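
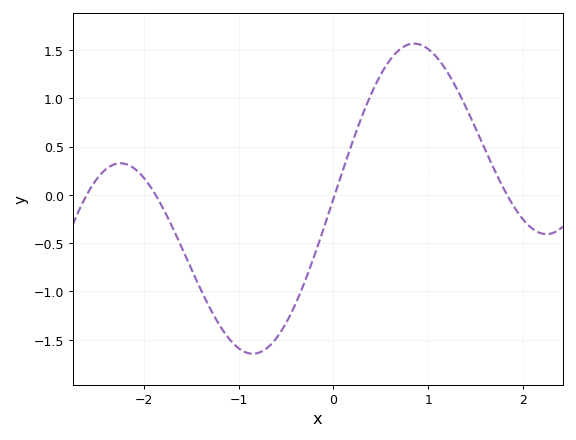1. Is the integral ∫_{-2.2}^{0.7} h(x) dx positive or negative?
negative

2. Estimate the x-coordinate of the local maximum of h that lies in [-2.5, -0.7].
-2.2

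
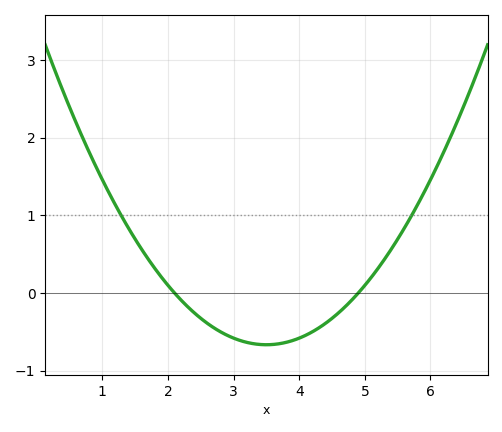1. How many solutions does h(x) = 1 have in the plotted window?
2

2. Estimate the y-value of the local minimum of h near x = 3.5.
-0.666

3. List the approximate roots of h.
2.1, 4.9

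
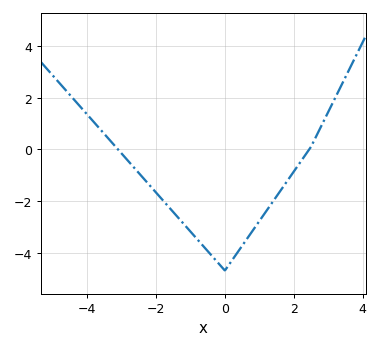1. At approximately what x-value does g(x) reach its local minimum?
-0.002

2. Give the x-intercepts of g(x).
-3.1, 2.45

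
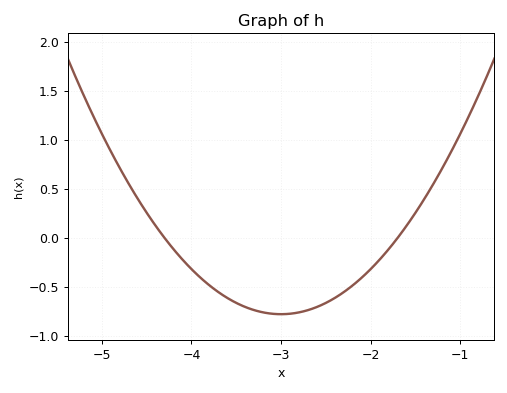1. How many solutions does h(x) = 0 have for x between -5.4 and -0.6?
2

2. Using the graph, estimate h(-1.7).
0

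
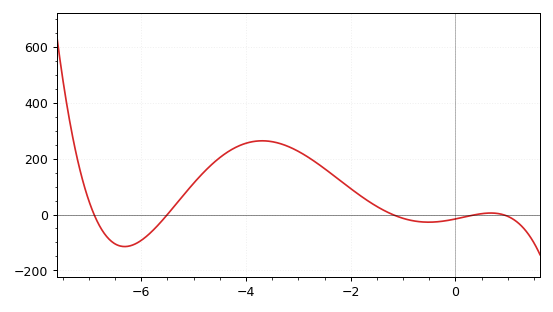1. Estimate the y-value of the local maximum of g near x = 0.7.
0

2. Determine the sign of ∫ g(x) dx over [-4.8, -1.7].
positive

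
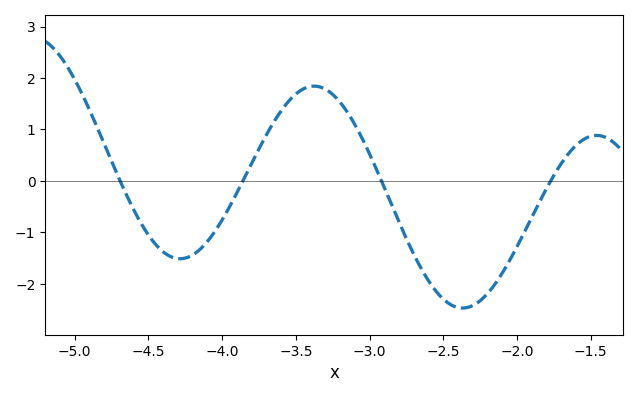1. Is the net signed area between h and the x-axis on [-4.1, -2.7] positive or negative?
positive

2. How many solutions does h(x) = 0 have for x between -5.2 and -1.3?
4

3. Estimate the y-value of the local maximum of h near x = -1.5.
0.9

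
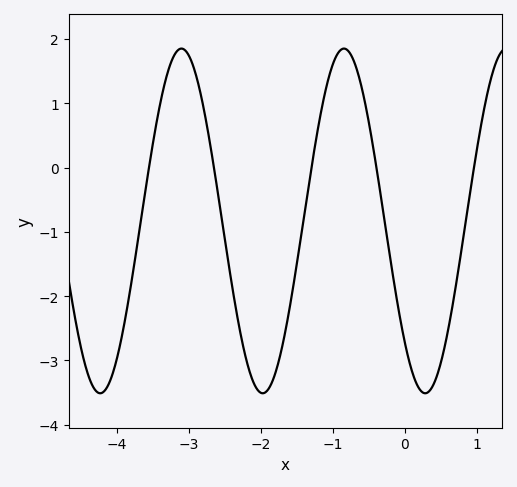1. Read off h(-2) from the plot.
-3.5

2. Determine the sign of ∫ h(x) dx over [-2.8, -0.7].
negative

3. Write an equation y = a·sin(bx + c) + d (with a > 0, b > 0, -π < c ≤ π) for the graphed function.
y = 2.68sin(2.8x - 2.4) - 0.83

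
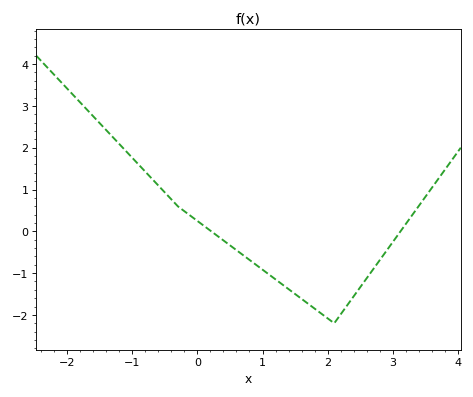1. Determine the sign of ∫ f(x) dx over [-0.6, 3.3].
negative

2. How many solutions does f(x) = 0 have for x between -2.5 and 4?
2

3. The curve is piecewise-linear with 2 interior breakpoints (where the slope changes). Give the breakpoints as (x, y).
(-0.3, 0.6); (2.1, -2.2)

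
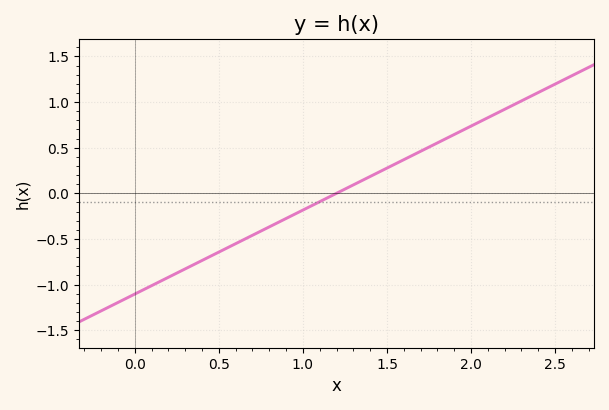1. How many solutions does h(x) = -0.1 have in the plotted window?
1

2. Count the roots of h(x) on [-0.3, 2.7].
1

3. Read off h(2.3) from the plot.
1.01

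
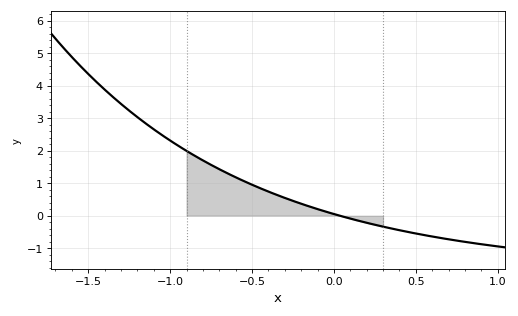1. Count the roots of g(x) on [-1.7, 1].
1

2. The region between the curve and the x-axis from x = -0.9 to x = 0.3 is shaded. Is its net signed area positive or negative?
positive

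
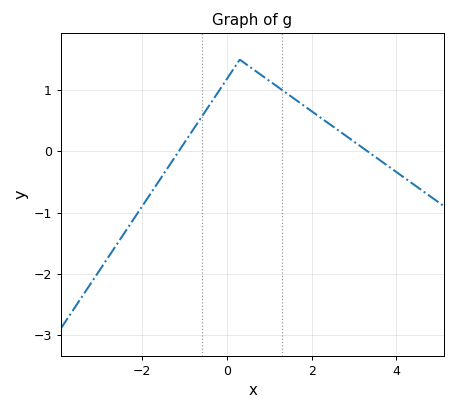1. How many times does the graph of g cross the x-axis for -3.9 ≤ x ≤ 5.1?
2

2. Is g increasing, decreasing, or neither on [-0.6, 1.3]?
neither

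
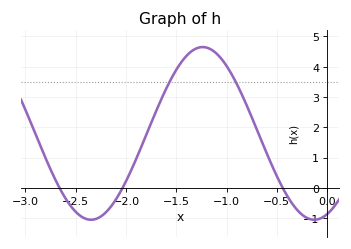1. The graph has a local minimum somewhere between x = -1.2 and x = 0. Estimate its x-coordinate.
-0.15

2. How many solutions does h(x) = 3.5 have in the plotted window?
2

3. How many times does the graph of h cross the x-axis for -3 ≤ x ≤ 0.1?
3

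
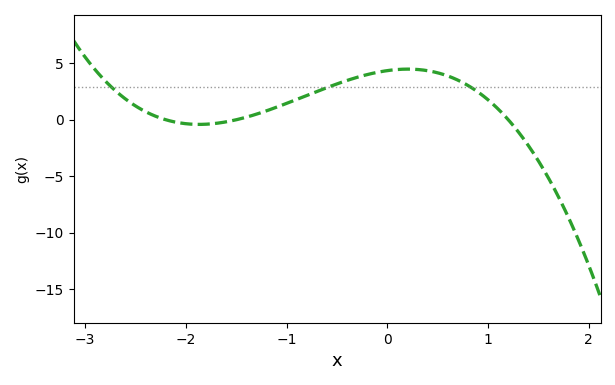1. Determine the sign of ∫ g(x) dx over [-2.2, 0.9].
positive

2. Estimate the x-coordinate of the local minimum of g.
-1.9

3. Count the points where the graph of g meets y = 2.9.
3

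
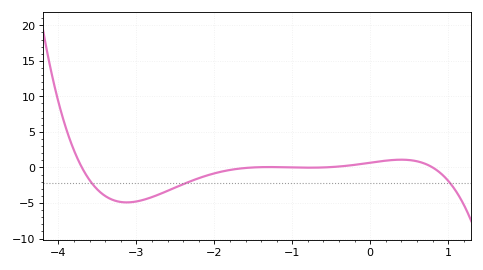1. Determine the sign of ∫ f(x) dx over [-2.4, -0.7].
negative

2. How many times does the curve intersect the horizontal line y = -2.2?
3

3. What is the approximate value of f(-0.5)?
0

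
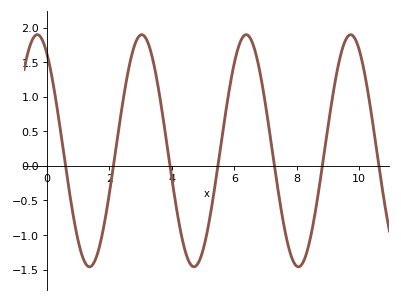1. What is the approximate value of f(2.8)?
1.73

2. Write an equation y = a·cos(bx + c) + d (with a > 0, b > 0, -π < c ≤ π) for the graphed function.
y = 1.68cos(1.88x + 0.572) + 0.22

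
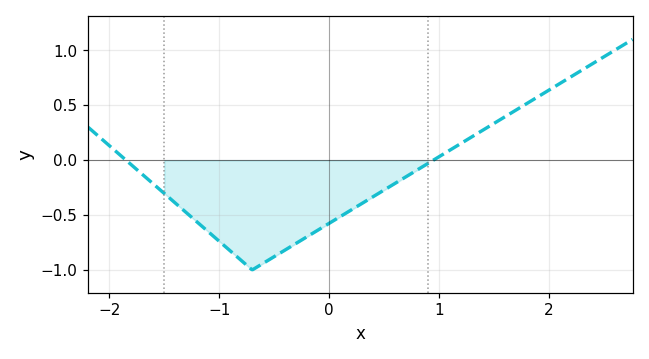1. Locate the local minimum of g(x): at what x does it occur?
-0.699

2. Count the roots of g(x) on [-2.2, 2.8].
2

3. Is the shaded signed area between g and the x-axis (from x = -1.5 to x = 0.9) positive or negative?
negative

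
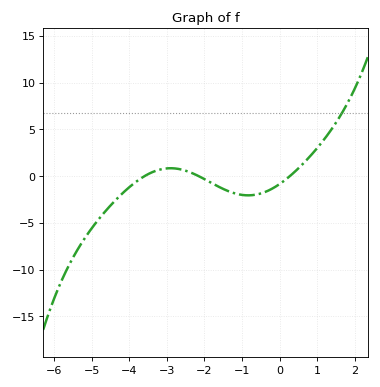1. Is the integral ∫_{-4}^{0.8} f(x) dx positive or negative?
negative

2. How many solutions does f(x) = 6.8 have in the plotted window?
1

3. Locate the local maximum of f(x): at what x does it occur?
-2.8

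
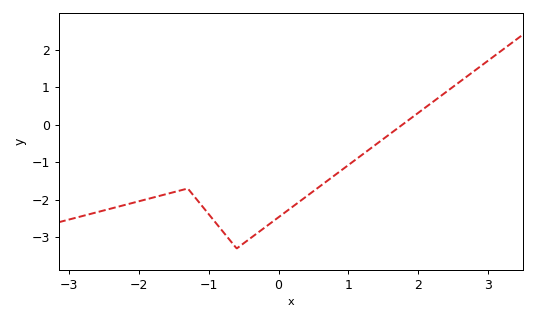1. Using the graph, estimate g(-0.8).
-2.84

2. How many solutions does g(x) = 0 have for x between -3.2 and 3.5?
1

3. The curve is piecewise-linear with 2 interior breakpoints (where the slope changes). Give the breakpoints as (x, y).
(-1.3, -1.7); (-0.6, -3.3)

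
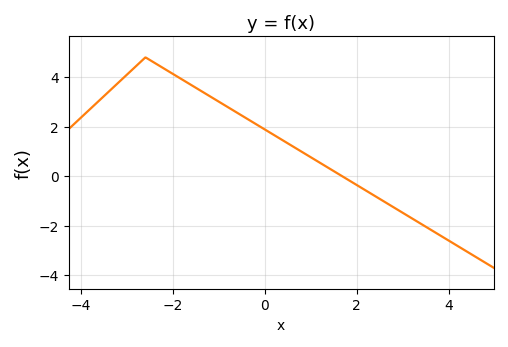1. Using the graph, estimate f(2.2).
-0.585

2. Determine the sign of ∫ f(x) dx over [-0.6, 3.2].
positive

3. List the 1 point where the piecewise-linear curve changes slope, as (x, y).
(-2.6, 4.8)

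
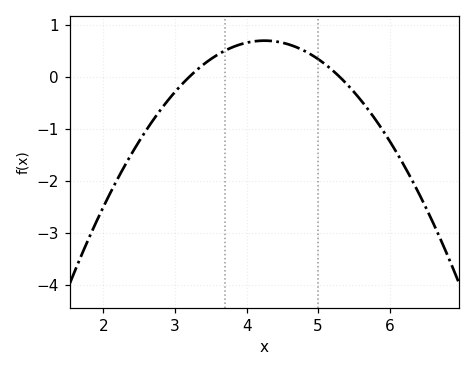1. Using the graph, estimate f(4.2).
0.7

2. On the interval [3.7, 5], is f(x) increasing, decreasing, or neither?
neither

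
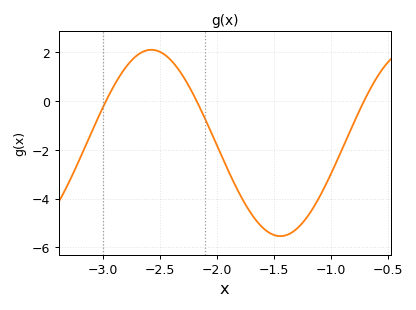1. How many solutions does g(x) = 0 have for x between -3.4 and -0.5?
3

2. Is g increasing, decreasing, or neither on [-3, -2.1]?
neither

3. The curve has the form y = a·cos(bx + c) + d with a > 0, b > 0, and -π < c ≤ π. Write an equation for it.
y = 3.82cos(2.78x + 0.87) - 1.72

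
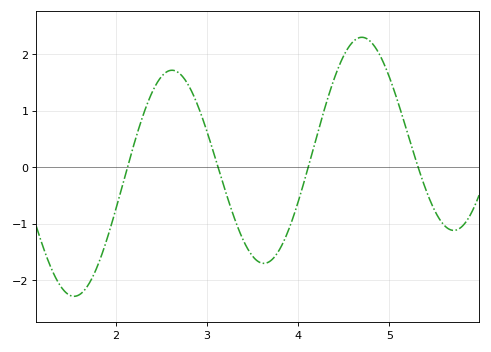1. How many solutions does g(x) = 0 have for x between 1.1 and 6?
4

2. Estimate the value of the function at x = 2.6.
1.7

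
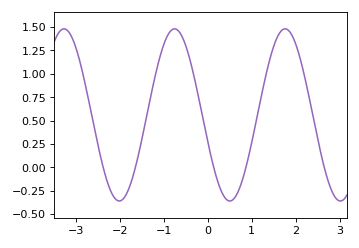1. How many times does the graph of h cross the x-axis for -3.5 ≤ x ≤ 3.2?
5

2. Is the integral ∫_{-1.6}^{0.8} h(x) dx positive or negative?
positive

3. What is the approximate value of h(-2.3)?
-0.15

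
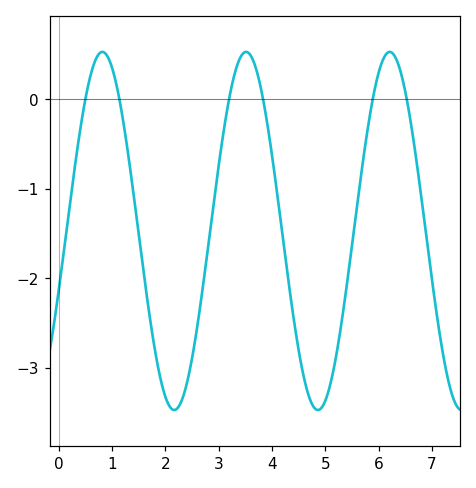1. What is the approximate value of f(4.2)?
-1.53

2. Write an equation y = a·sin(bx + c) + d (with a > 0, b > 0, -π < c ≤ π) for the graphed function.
y = 2sin(2.33x - 0.33) - 1.47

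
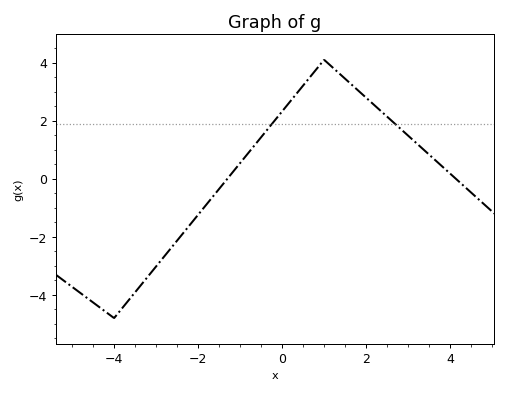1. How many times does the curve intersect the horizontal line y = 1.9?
2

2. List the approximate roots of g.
-1.4, 4.2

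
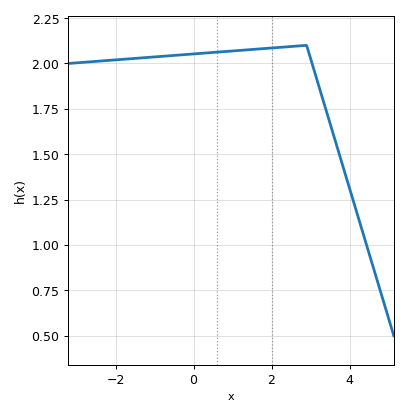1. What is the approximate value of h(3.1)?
1.96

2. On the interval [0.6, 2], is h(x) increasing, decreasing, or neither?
increasing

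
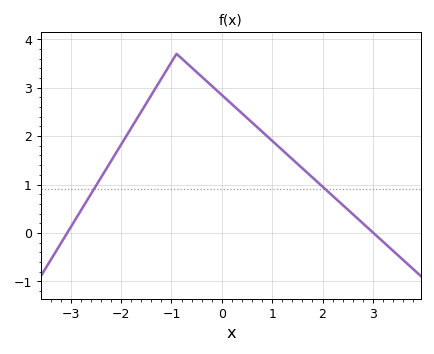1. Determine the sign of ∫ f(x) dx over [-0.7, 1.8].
positive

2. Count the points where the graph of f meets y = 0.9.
2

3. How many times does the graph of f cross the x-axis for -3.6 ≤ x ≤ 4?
2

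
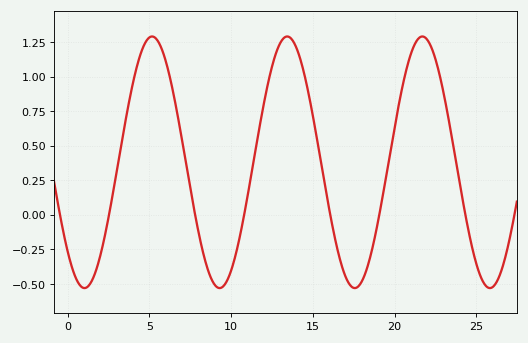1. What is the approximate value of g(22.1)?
1.25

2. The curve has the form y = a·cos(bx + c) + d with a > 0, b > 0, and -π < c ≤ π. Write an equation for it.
y = 0.91cos(0.76x + 2.36) + 0.38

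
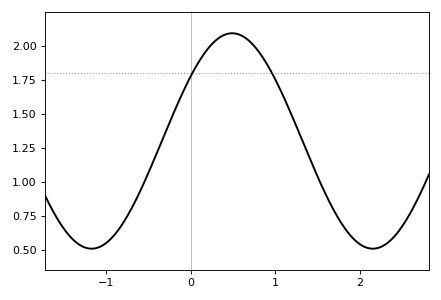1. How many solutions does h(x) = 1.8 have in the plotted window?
2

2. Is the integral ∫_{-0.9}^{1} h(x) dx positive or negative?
positive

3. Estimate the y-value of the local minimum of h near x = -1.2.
0.51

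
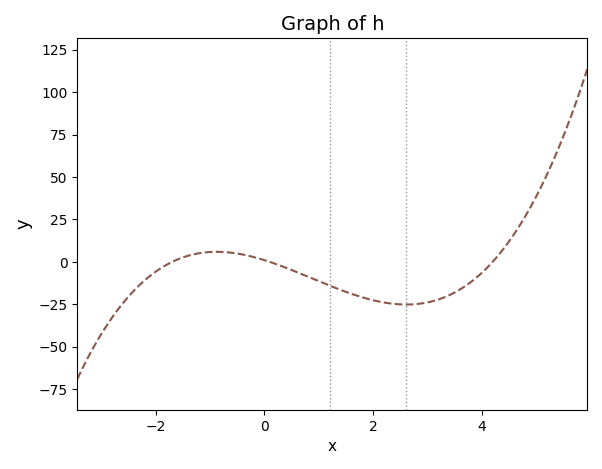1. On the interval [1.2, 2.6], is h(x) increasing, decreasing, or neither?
decreasing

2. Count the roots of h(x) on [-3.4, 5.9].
3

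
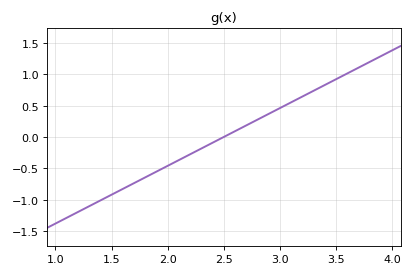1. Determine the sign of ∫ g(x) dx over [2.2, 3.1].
positive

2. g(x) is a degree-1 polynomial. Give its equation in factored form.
y = 0.92(x - 2.5)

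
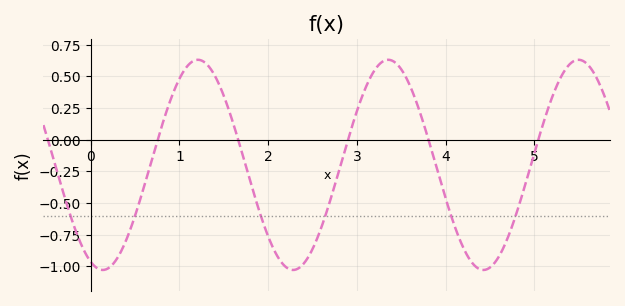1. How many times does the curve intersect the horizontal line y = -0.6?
6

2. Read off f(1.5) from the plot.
0.34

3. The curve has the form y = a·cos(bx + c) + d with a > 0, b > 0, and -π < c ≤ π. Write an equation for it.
y = 0.83cos(2.9x + 2.7) - 0.2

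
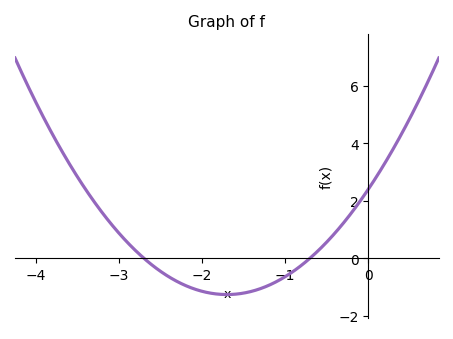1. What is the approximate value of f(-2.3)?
-0.813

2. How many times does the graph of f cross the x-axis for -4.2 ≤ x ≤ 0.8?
2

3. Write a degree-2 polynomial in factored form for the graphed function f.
y = 1.27(x + 2.7)(x + 0.7)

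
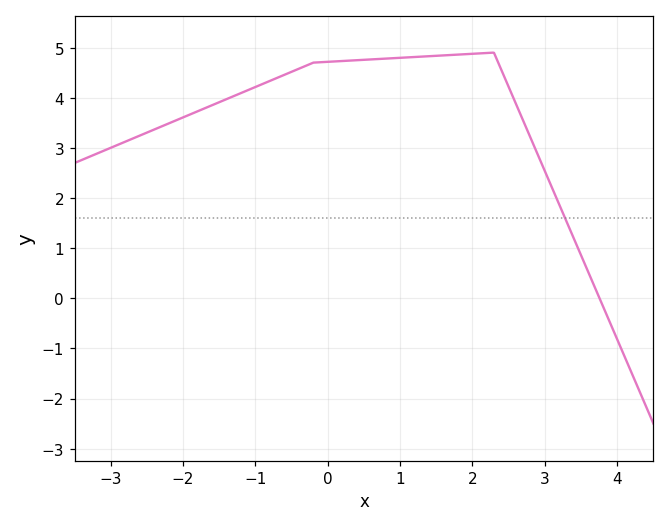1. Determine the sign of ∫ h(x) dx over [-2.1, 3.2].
positive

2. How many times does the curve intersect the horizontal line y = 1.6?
1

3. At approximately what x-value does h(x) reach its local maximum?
2.3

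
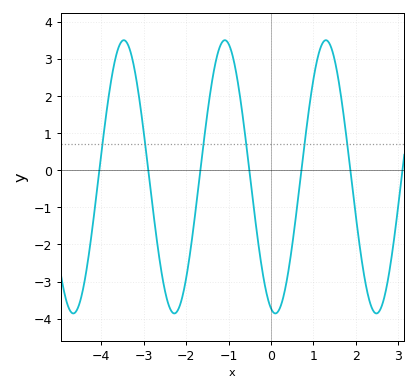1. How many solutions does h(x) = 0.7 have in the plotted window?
6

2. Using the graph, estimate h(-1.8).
-1.31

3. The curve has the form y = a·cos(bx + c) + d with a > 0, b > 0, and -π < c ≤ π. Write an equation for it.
y = 3.68cos(2.64x + 2.87) - 0.18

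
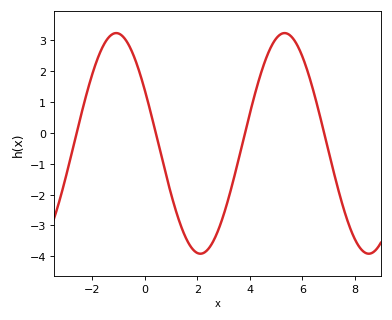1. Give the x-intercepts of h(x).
-2.6, 0.412, 3.81, 6.82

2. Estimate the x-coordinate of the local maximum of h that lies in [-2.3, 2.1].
-1.09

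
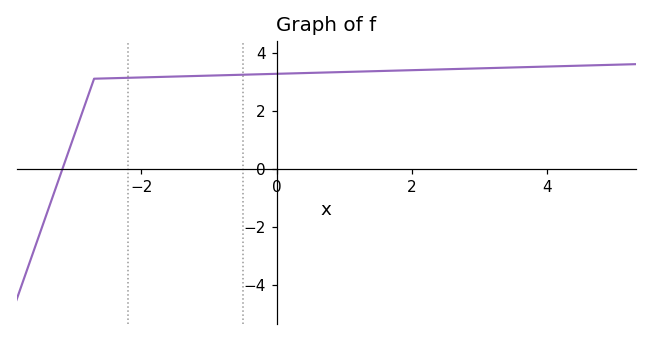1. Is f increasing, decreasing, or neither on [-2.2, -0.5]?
increasing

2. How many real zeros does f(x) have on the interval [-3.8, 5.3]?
1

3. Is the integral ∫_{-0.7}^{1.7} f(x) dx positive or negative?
positive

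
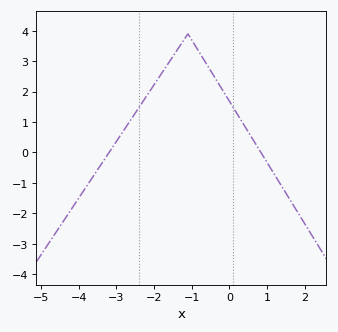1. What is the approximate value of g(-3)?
0.4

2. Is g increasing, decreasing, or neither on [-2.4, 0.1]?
neither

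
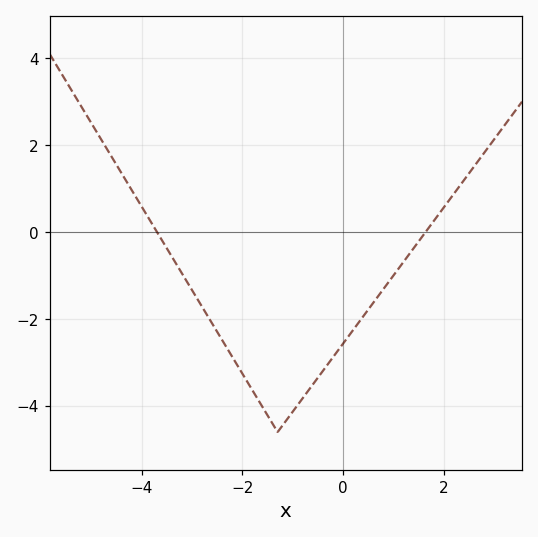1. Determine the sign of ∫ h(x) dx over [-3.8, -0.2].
negative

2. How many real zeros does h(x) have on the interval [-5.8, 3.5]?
2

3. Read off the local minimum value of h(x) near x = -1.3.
-4.6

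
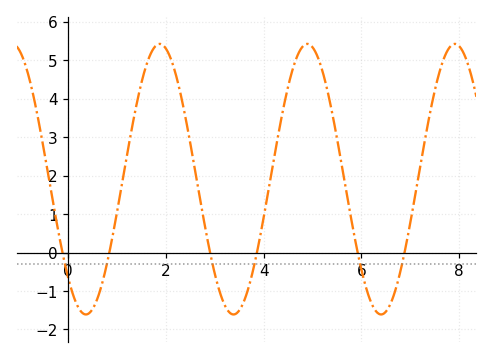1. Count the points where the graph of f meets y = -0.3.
6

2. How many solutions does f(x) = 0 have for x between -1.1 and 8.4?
6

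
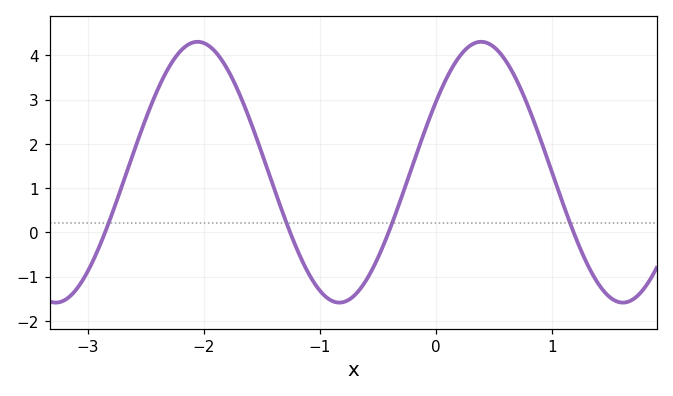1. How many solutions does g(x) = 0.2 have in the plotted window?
4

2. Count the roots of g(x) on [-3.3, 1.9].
4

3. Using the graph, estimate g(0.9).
2.1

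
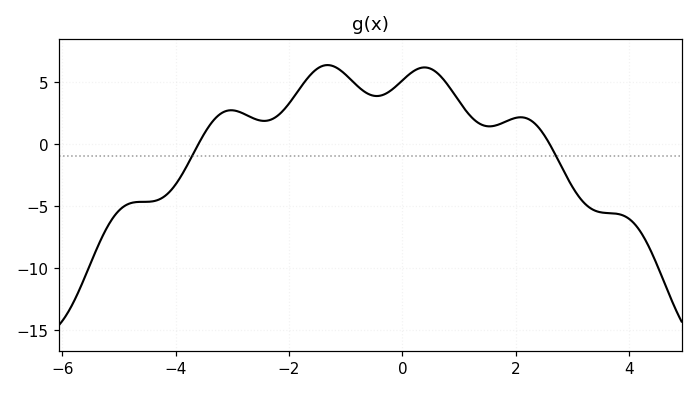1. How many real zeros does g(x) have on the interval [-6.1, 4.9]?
2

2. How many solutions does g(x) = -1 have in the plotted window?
2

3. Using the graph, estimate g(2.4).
1.5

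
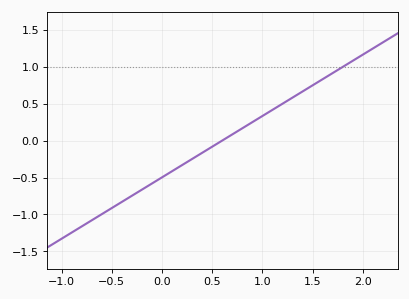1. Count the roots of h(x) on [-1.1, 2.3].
1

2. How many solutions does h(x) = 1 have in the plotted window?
1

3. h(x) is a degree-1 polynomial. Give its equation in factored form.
y = 0.83(x - 0.6)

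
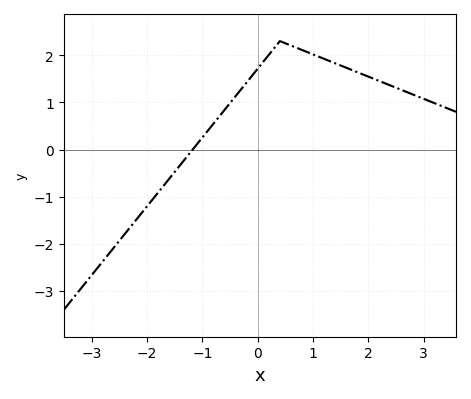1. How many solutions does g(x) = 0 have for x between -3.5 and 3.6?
1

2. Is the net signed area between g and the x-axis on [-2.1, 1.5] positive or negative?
positive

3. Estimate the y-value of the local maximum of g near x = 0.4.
2.3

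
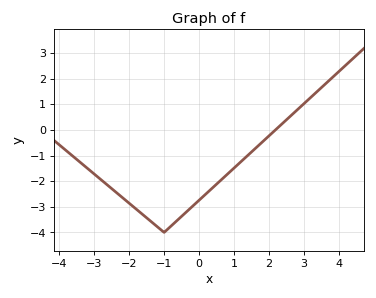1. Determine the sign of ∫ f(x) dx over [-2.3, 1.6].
negative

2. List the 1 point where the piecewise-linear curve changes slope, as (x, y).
(-1, -4)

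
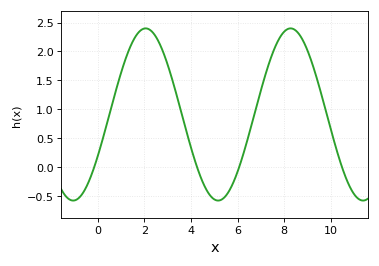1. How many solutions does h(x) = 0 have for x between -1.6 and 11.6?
4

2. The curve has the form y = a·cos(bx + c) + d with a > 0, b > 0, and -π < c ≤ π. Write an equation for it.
y = 1.49cos(1x - 2.1) + 0.91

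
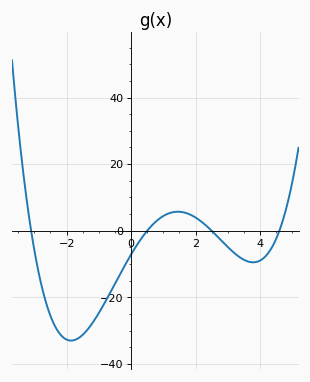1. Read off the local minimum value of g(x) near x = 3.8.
-9.47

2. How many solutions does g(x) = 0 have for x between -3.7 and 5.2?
4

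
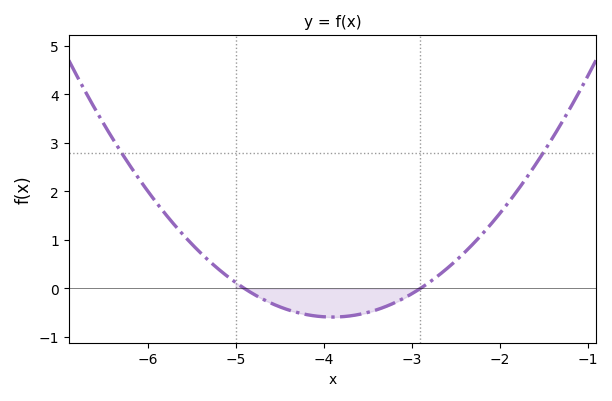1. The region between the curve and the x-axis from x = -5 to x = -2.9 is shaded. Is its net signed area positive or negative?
negative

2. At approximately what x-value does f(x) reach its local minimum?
-3.9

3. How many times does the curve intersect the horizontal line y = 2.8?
2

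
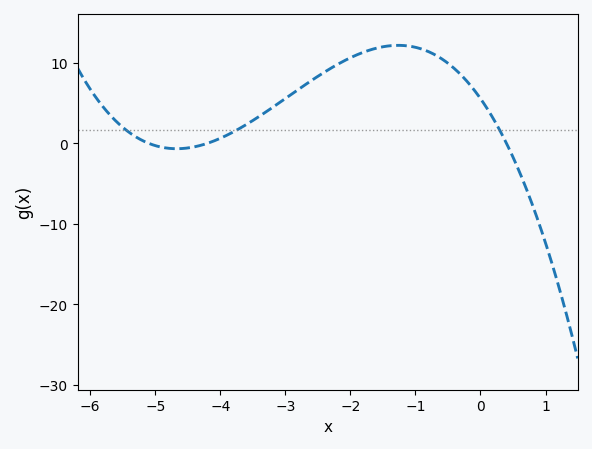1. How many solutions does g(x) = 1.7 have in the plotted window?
3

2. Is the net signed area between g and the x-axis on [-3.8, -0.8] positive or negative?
positive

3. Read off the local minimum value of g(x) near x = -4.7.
-1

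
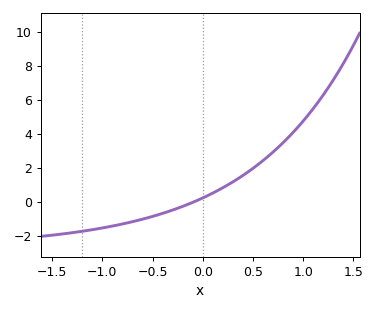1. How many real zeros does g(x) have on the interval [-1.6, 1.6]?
1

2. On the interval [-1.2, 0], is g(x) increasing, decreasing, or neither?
increasing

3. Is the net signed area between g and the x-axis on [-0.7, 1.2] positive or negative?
positive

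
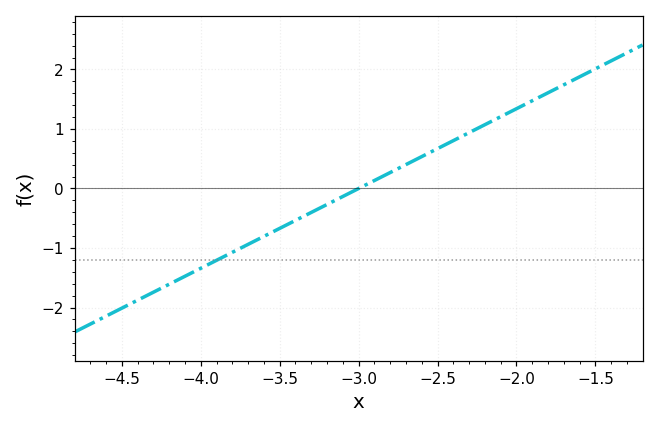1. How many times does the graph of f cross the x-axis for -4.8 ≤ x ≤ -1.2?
1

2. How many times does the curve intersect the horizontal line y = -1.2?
1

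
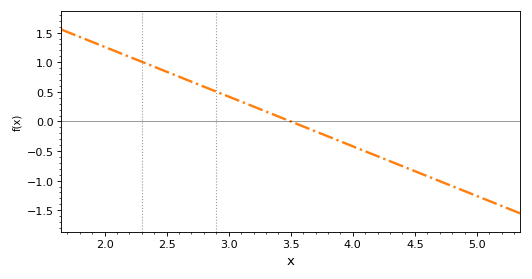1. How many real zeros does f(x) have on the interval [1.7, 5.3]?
1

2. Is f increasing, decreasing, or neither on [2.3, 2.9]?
decreasing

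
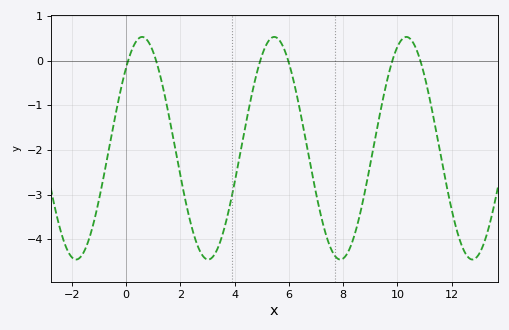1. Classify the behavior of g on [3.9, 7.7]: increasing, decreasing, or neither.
neither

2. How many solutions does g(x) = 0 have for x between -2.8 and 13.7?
6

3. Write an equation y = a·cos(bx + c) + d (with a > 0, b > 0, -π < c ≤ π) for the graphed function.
y = 2.49cos(1.29x - 0.762) - 1.96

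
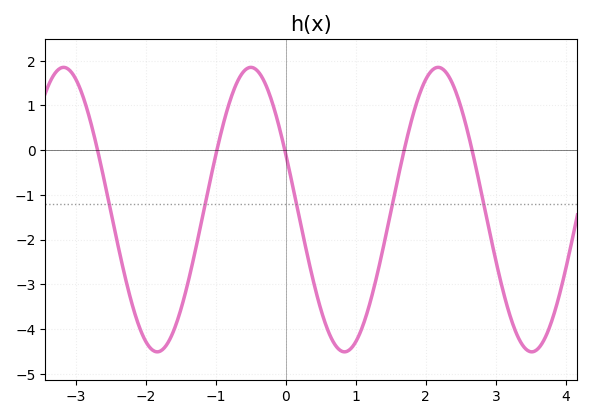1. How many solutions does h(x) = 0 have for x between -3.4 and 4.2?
5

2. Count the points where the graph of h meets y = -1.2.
5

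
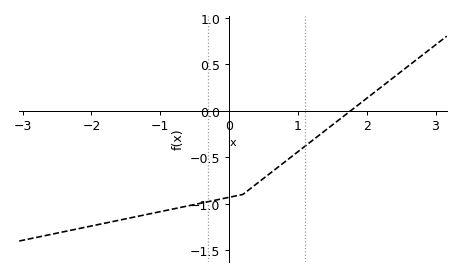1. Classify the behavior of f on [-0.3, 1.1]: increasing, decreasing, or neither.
increasing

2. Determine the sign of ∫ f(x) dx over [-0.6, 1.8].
negative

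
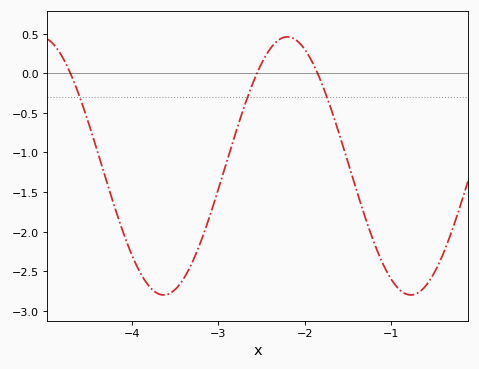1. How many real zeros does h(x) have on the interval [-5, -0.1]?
3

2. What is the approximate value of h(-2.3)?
0.422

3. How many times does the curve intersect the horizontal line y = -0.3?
3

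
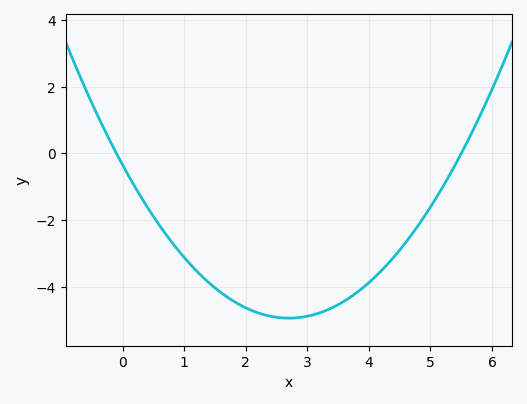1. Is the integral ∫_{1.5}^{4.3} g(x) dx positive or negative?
negative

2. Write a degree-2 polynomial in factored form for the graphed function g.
y = 0.63(x + 0.1)(x - 5.5)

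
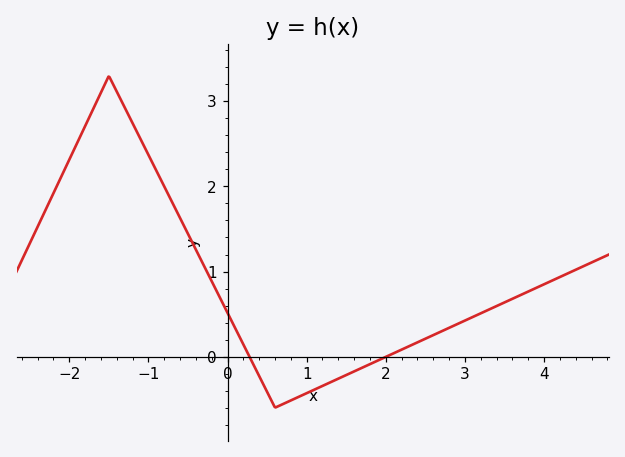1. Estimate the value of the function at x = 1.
-0.4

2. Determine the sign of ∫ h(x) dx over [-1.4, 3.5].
positive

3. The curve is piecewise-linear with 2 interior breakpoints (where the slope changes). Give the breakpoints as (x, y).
(-1.5, 3.3); (0.6, -0.6)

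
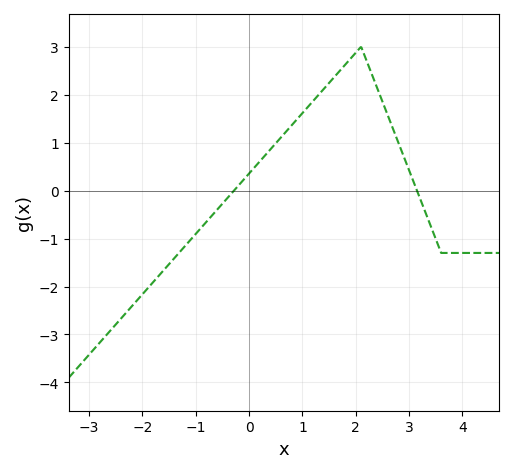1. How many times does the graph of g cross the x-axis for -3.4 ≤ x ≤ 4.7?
2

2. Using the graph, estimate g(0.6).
1.1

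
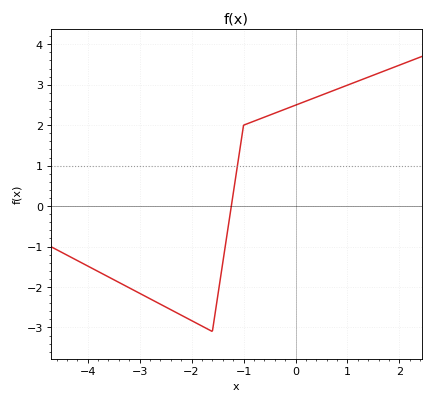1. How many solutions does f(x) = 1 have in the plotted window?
1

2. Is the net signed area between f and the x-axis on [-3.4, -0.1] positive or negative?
negative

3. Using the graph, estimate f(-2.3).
-2.63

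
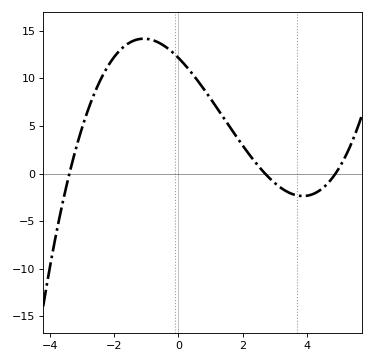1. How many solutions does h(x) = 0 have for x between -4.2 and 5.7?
3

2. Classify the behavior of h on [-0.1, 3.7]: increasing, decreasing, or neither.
decreasing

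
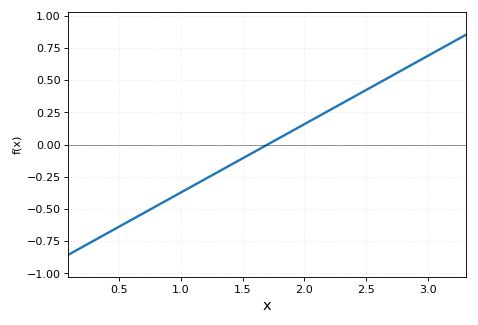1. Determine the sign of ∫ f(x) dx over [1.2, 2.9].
positive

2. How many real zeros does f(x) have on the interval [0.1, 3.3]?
1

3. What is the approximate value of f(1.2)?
-0.26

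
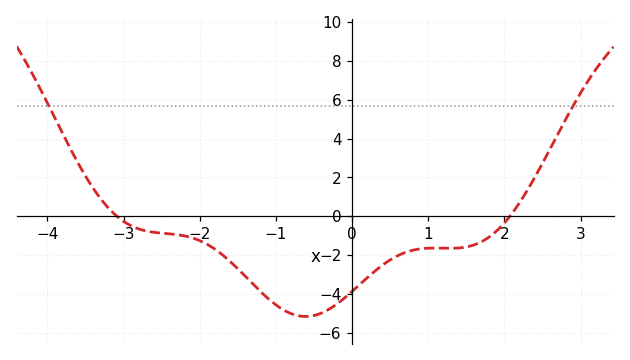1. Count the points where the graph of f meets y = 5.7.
2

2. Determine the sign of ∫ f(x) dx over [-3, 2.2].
negative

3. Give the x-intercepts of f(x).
-3, 2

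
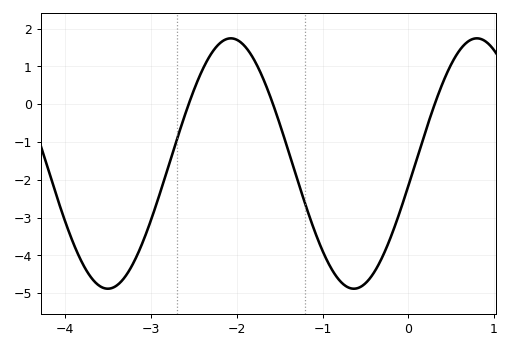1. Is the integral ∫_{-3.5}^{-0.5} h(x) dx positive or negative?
negative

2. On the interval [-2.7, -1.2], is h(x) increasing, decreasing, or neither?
neither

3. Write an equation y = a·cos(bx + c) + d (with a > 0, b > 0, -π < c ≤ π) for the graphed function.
y = 3.31cos(2.2x - 1.8) - 1.57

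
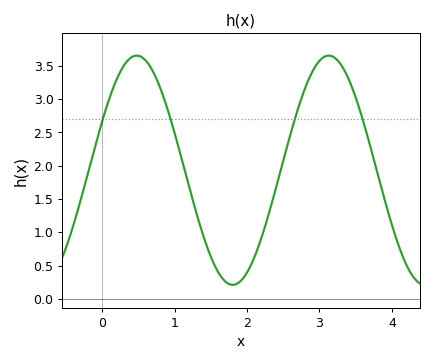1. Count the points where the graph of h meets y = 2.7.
4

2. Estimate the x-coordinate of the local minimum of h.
1.8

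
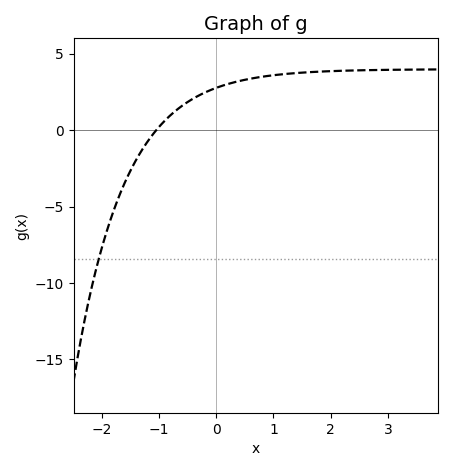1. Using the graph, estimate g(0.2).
3.02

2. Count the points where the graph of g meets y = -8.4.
1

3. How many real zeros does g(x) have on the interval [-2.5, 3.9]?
1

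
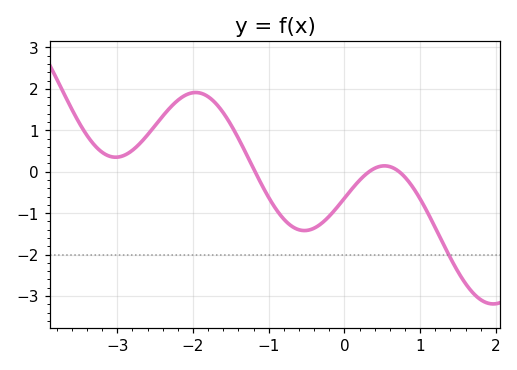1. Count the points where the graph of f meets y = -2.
1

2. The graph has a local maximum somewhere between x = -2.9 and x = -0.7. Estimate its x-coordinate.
-1.96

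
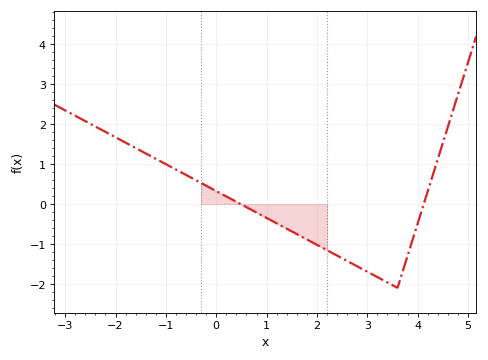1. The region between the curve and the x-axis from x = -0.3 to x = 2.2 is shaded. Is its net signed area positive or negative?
negative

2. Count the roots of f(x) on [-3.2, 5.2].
2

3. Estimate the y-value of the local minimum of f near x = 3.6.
-2.1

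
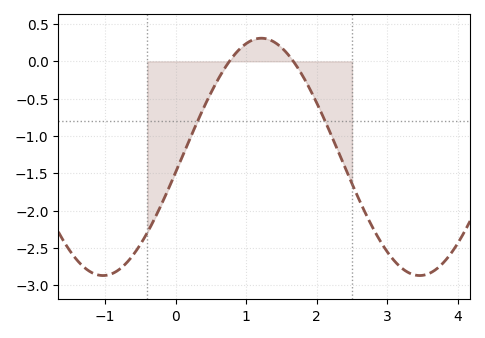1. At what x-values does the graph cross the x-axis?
0.762, 1.67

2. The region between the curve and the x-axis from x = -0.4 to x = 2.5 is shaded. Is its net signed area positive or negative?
negative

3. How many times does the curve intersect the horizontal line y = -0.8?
2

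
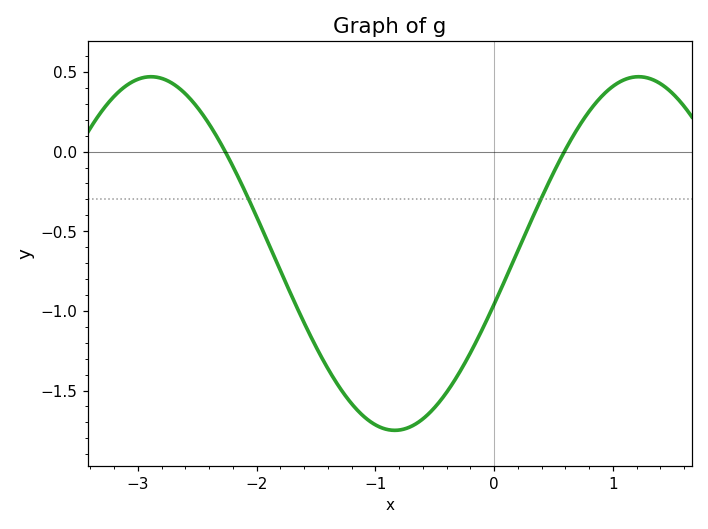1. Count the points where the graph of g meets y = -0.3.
2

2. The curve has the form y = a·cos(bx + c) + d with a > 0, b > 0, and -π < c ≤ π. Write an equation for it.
y = 1.11cos(1.53x - 1.86) - 0.64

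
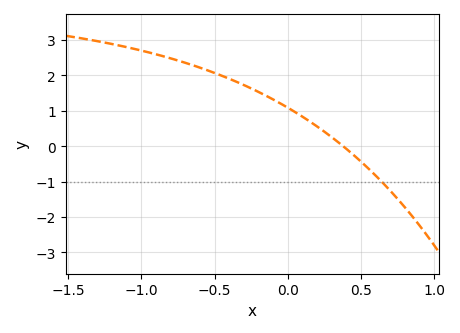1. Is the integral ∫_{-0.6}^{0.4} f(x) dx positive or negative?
positive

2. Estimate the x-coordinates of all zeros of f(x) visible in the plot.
0.378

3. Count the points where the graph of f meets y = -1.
1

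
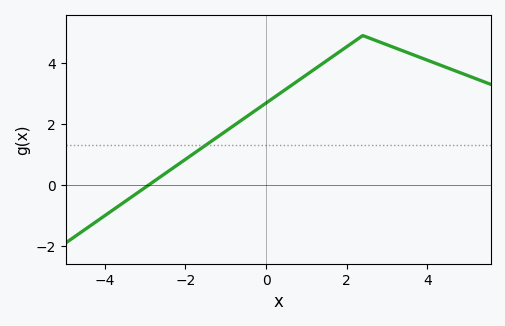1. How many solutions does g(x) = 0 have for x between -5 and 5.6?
1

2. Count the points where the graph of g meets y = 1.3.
1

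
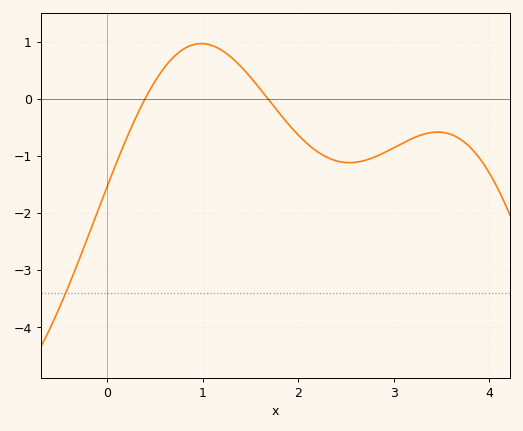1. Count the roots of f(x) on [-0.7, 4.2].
2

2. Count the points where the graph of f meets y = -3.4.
1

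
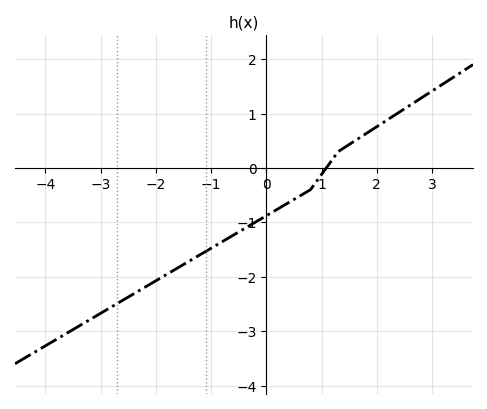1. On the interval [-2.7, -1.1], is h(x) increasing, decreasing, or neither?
increasing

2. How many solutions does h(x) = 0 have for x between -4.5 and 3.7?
1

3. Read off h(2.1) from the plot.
0.824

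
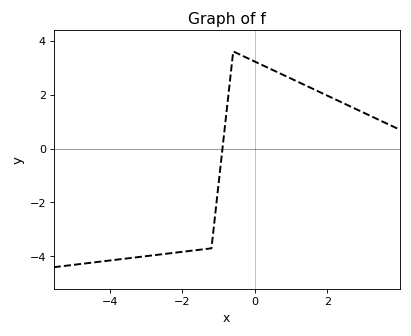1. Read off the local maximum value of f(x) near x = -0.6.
3.6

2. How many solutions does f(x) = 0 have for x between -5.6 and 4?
1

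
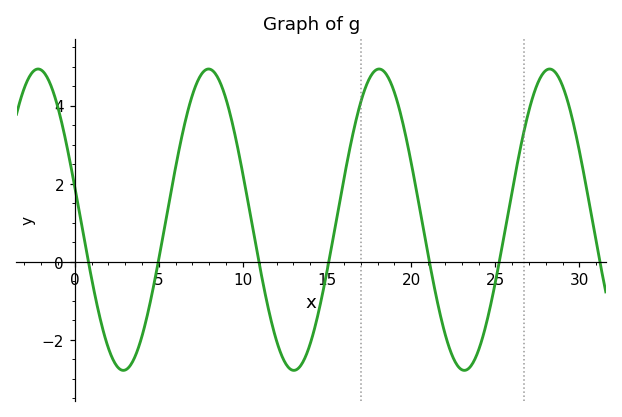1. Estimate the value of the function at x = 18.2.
5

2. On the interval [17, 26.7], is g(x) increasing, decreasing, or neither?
neither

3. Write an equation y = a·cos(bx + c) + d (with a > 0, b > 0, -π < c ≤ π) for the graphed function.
y = 3.86cos(0.62x + 1.3) + 1.08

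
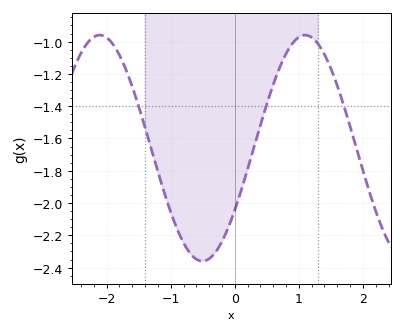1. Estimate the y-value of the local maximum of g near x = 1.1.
-0.96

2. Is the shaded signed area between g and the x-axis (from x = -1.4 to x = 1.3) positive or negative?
negative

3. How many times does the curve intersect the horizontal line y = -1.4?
3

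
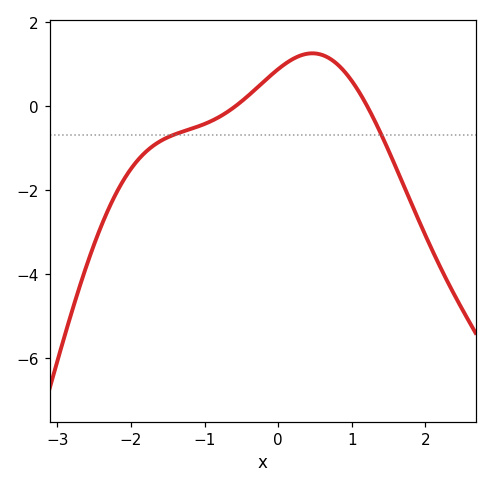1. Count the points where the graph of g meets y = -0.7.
2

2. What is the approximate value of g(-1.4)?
-0.68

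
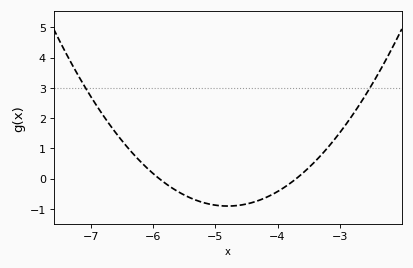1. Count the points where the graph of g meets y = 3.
2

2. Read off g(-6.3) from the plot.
0.78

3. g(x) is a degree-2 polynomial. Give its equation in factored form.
y = 0.75(x + 5.9)(x + 3.7)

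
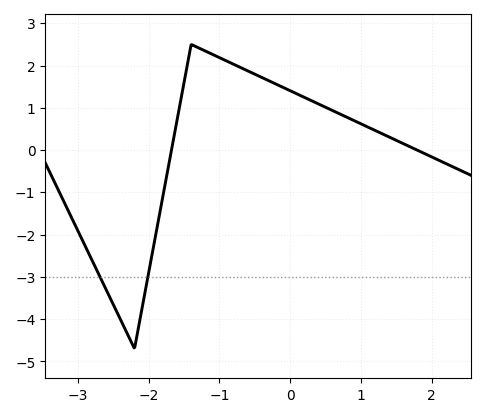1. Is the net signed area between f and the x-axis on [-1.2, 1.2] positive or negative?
positive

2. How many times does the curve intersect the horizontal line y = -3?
2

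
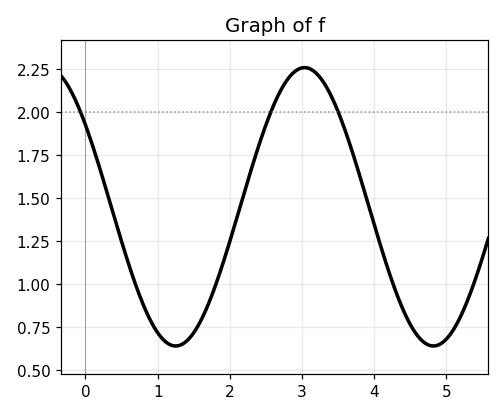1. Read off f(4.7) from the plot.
0.658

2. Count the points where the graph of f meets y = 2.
3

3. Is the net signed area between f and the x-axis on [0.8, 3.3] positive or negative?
positive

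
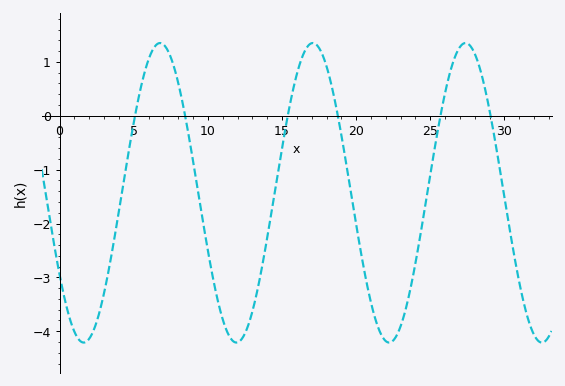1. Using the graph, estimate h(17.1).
1.3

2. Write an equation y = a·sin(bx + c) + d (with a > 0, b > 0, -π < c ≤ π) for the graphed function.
y = 2.78sin(0.61x - 2.6) - 1.43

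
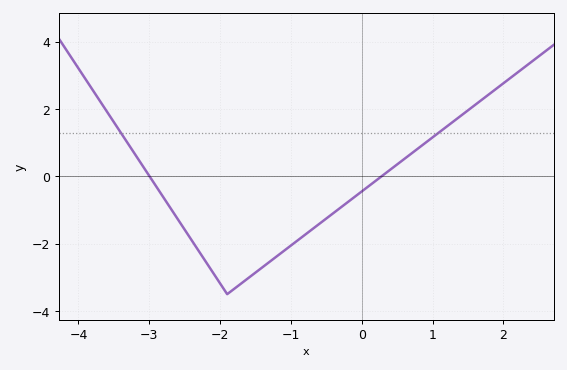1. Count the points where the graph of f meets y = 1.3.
2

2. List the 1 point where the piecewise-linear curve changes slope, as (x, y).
(-1.9, -3.5)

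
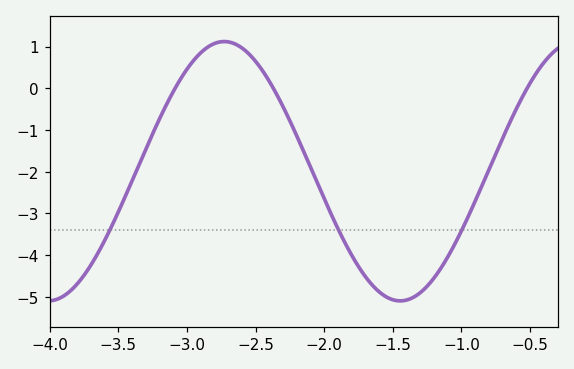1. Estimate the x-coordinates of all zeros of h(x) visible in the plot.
-3.1, -2.35, -0.5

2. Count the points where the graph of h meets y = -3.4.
3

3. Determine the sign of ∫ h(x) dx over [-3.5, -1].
negative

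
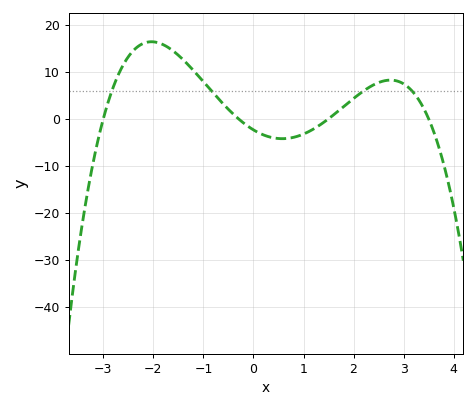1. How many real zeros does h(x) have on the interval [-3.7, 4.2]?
4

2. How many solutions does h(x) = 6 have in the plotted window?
4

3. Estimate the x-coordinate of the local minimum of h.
0.573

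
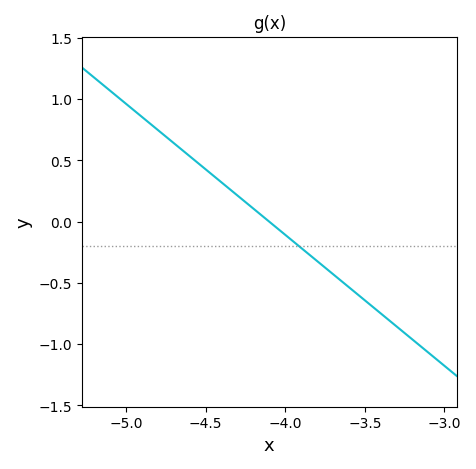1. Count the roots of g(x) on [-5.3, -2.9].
1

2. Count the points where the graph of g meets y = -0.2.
1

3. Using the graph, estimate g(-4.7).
0.65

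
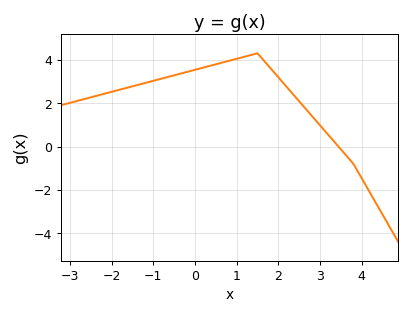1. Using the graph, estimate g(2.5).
2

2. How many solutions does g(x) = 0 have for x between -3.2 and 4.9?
1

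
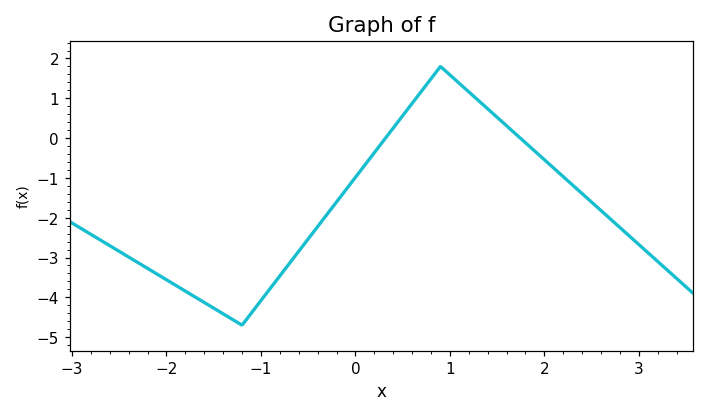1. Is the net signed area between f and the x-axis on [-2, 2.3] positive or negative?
negative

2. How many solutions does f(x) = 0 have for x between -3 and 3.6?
2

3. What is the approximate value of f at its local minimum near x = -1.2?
-4.7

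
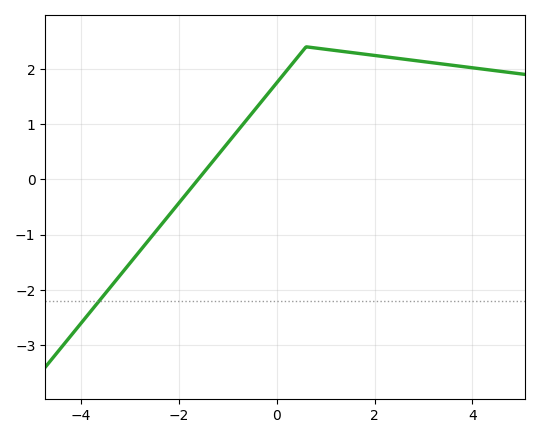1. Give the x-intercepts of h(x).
-1.6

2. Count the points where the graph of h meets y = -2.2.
1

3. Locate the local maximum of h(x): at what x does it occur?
0.6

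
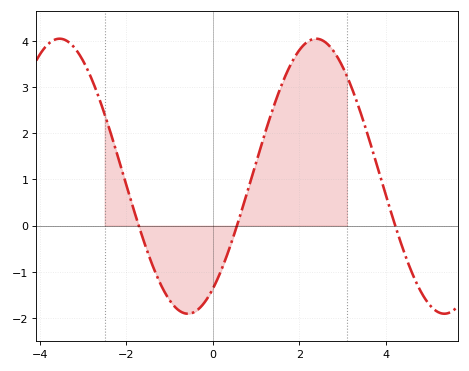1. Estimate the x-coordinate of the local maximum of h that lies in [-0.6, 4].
2.38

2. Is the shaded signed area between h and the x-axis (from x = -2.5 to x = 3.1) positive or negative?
positive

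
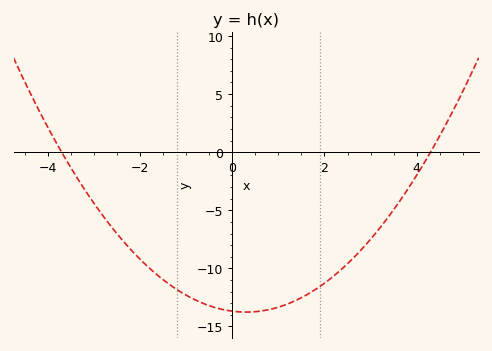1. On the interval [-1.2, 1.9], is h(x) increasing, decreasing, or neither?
neither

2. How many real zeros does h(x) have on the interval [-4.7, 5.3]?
2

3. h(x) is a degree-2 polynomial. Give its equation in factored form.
y = 0.86(x + 3.7)(x - 4.3)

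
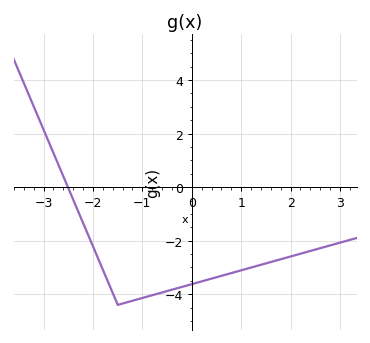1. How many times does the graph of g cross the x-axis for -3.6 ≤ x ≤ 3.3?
1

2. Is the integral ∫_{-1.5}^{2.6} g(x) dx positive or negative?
negative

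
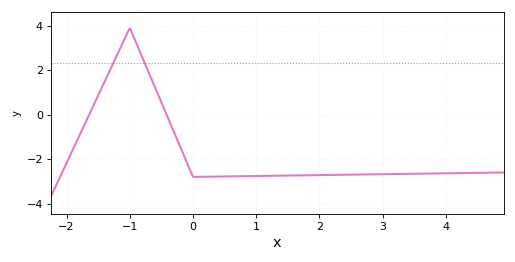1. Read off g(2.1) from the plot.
-2.71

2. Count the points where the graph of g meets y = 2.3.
2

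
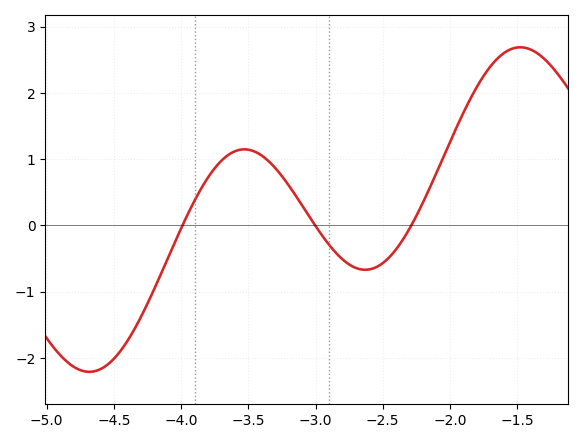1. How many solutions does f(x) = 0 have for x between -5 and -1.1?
3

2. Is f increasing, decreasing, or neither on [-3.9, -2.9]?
neither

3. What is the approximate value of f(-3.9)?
0.376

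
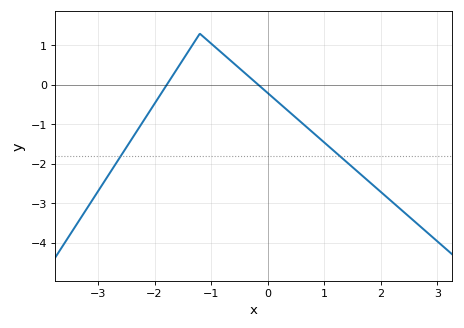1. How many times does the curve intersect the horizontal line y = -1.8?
2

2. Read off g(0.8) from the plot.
-1.21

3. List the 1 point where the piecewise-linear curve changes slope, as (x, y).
(-1.2, 1.3)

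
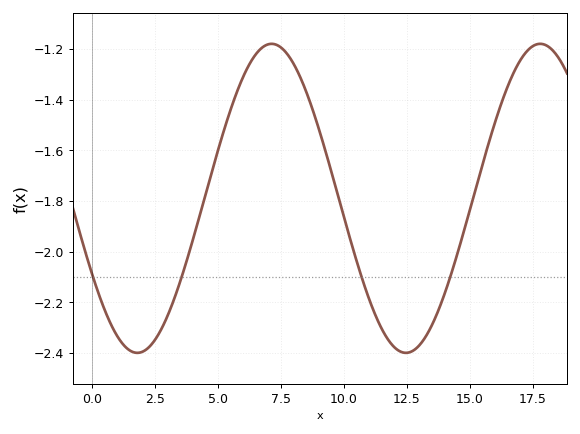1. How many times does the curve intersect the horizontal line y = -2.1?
4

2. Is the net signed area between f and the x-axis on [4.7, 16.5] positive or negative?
negative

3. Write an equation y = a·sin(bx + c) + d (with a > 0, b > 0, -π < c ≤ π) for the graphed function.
y = 0.61sin(0.59x - 2.6) - 1.79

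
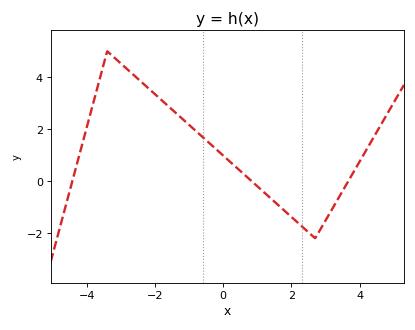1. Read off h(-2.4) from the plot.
3.82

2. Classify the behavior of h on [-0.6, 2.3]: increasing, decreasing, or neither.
decreasing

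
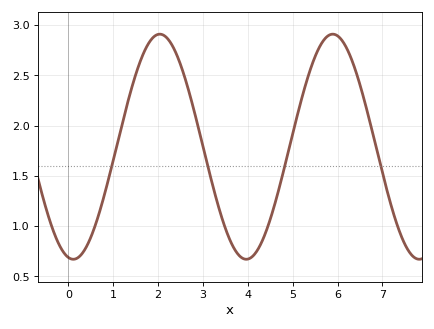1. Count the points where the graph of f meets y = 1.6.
4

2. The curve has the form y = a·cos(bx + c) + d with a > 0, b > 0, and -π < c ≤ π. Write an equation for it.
y = 1.12cos(1.63x + 2.96) + 1.79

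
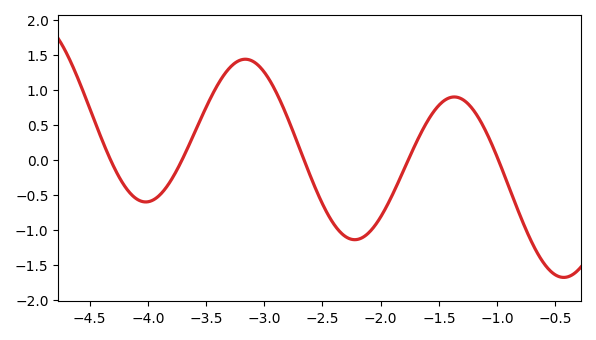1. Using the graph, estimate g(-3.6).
0.381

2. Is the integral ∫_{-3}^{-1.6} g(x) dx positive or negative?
negative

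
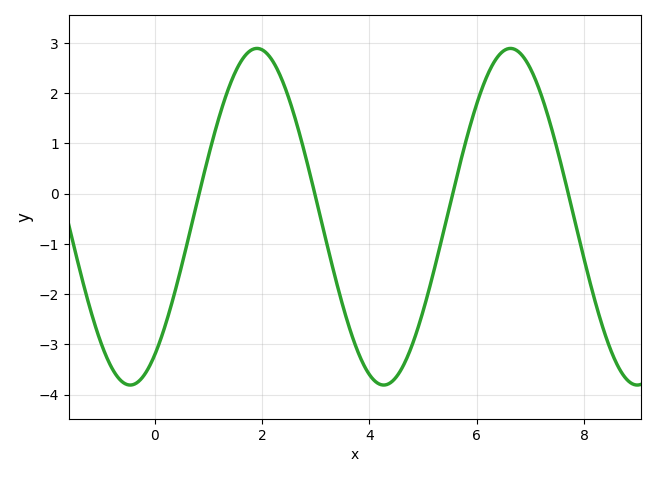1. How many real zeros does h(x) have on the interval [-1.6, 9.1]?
4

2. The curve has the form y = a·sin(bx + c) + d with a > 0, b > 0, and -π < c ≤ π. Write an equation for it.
y = 3.35sin(1.3x - 0.96) - 0.46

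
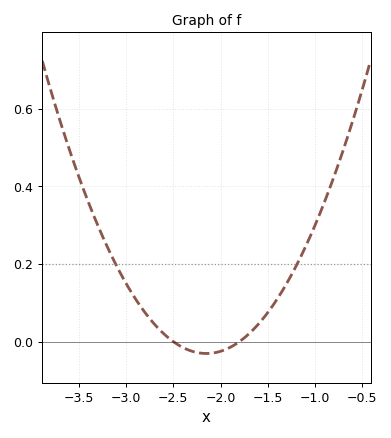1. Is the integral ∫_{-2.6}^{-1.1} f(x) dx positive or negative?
positive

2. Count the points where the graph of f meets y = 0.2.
2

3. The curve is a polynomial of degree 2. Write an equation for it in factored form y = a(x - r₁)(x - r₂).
y = 0.25(x + 2.5)(x + 1.8)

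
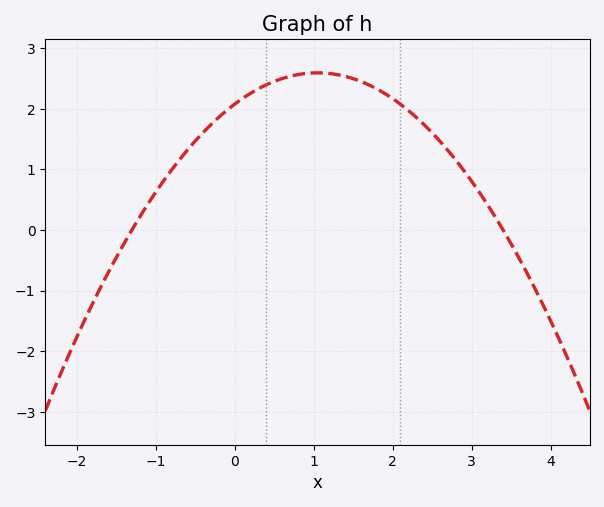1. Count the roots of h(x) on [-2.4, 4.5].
2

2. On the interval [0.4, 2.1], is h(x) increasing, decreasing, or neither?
neither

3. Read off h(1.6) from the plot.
2.5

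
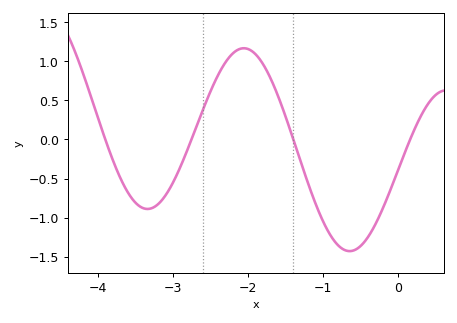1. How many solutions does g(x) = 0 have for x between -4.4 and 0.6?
4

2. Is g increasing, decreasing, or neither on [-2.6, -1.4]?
neither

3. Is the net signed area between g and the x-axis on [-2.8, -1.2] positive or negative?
positive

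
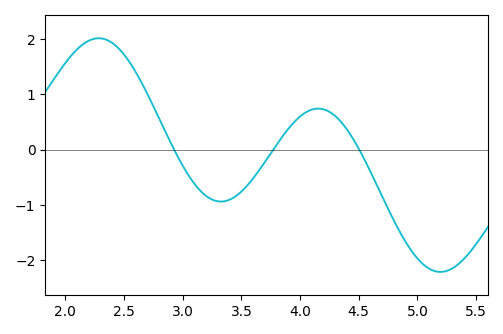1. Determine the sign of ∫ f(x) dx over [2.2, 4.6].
positive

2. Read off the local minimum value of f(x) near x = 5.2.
-2.2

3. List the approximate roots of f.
2.9, 3.8, 4.5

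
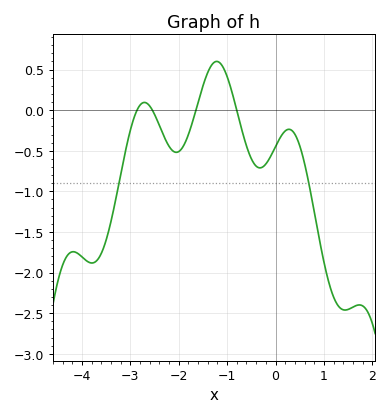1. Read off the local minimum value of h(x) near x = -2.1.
-0.5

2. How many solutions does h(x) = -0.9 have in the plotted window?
2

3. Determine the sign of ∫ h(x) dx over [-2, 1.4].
negative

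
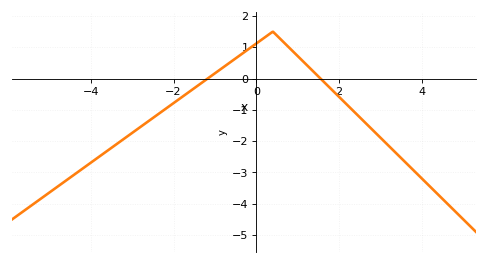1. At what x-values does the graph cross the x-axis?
-1.2, 1.6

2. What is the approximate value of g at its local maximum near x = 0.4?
1.5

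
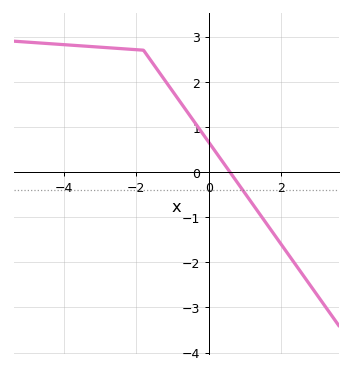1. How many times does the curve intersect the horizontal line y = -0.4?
1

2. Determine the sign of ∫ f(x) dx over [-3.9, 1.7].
positive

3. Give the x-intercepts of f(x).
0.6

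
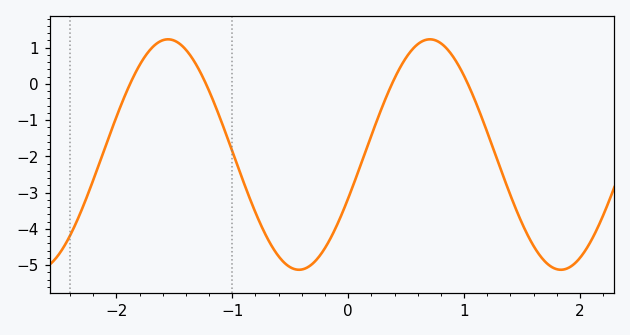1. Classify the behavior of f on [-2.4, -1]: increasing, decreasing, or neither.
neither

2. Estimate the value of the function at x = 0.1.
-2.3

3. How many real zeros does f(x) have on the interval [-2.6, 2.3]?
4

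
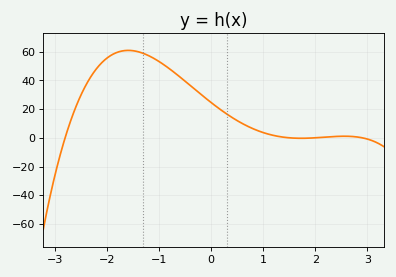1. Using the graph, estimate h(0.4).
14.2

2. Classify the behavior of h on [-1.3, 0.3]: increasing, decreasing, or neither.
decreasing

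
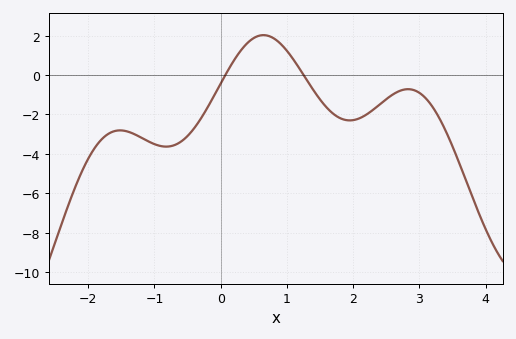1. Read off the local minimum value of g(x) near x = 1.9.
-2.4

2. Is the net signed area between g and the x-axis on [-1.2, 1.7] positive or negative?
negative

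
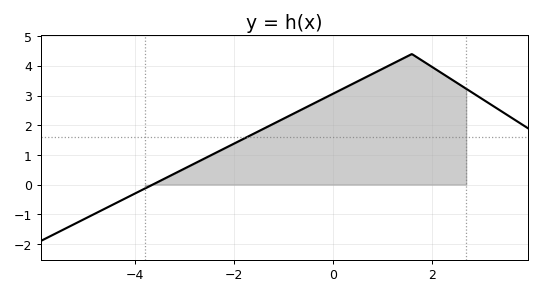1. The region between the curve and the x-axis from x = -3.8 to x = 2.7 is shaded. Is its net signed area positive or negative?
positive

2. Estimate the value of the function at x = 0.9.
3.8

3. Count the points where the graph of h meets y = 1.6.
1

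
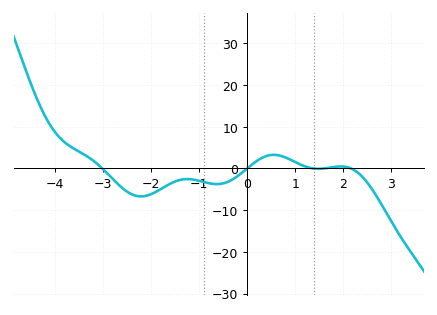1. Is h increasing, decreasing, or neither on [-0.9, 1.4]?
neither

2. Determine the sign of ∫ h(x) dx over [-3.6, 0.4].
negative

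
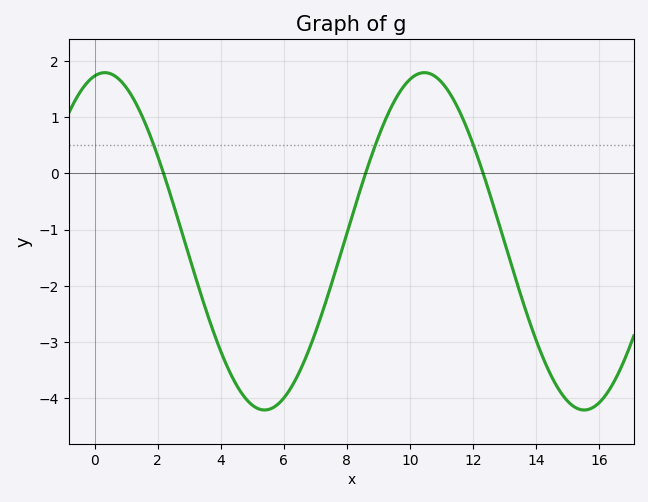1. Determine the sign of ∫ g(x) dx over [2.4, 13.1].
negative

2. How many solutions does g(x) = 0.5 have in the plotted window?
3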